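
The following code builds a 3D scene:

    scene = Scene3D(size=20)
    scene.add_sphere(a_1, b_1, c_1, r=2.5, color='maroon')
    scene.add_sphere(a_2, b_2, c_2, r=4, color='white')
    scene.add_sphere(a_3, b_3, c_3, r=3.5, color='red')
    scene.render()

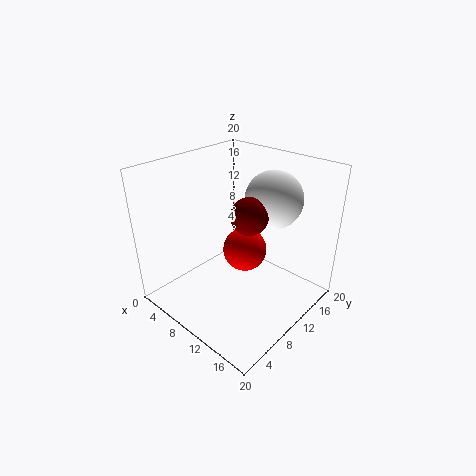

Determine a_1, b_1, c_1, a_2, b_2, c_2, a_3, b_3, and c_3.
a_1 = 12
b_1 = 10
c_1 = 14
a_2 = 12.5
b_2 = 14.5
c_2 = 15
a_3 = 7
b_3 = 15
c_3 = 4.5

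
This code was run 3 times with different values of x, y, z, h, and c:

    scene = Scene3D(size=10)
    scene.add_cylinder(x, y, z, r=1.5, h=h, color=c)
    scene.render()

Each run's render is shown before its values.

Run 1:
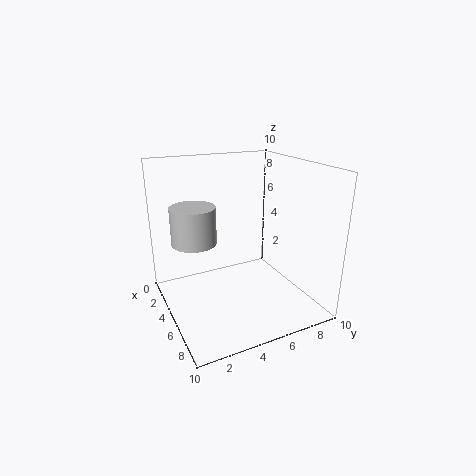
x = 4.5, y = 2, z = 5, h = 2.5, c = 'lightgray'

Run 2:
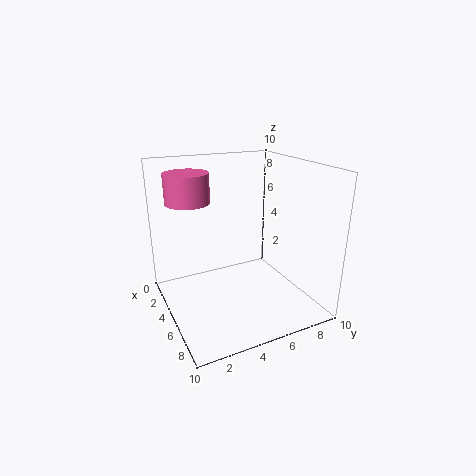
x = 3.5, y = 2, z = 7.5, h = 2, c = 'hotpink'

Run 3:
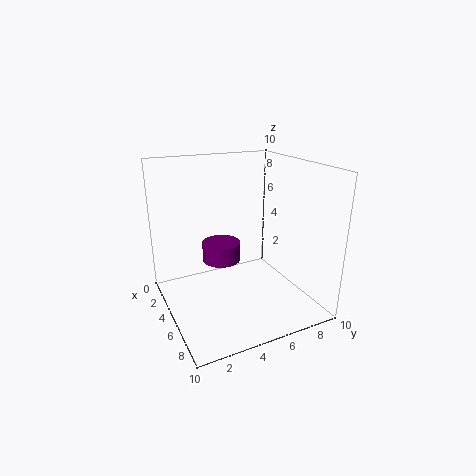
x = 2, y = 5, z = 2, h = 1.5, c = 'purple'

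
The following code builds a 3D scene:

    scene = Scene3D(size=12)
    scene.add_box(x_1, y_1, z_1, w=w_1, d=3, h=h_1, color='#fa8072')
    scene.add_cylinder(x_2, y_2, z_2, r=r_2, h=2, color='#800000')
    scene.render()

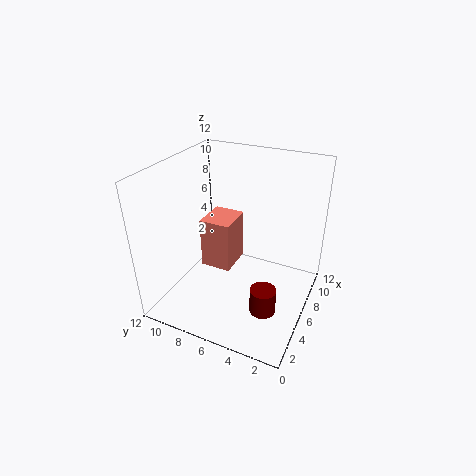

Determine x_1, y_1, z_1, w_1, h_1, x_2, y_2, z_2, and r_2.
x_1 = 8, y_1 = 8, z_1 = 0.5, w_1 = 3.5, h_1 = 5, x_2 = 3, y_2 = 2.5, z_2 = 2, r_2 = 1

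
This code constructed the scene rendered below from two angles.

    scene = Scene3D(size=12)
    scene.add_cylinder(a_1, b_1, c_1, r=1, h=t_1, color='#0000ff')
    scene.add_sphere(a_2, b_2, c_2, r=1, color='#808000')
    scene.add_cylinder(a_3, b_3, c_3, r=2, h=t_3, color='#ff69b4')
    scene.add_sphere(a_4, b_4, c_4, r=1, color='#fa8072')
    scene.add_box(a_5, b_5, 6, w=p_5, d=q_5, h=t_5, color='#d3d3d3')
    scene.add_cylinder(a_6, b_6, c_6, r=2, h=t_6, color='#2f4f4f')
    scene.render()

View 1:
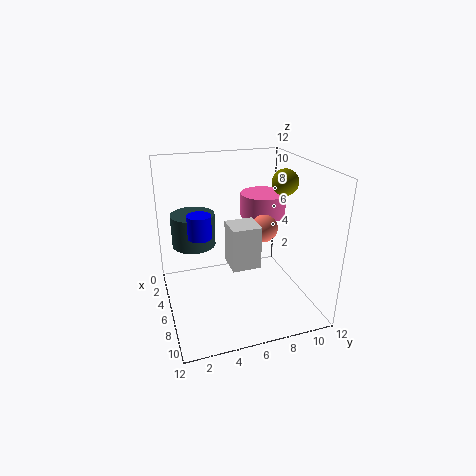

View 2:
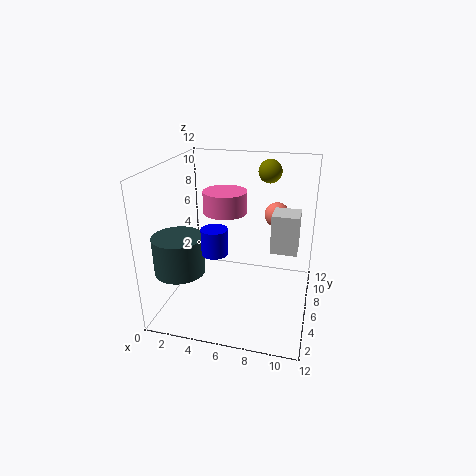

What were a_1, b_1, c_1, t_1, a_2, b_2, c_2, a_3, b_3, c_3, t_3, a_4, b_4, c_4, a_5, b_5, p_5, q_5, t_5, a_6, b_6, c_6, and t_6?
a_1 = 5, b_1 = 3, c_1 = 6, t_1 = 2, a_2 = 8, b_2 = 9, c_2 = 11, a_3 = 4, b_3 = 9, c_3 = 7, t_3 = 2, a_4 = 9, b_4 = 7, c_4 = 8, a_5 = 9, b_5 = 4, p_5 = 2, q_5 = 2, t_5 = 3, a_6 = 2, b_6 = 3, c_6 = 4, t_6 = 3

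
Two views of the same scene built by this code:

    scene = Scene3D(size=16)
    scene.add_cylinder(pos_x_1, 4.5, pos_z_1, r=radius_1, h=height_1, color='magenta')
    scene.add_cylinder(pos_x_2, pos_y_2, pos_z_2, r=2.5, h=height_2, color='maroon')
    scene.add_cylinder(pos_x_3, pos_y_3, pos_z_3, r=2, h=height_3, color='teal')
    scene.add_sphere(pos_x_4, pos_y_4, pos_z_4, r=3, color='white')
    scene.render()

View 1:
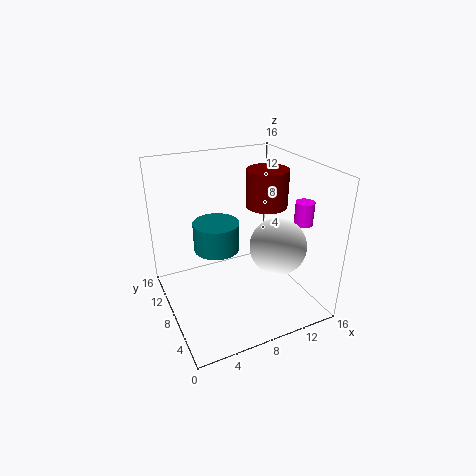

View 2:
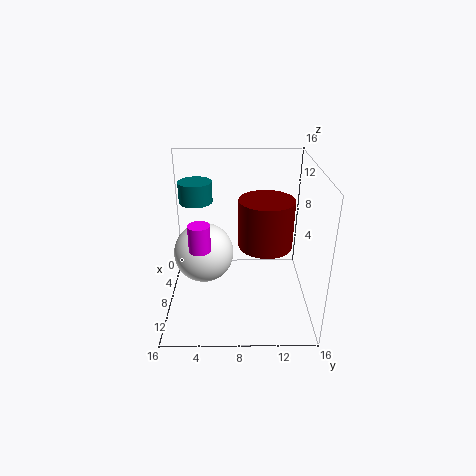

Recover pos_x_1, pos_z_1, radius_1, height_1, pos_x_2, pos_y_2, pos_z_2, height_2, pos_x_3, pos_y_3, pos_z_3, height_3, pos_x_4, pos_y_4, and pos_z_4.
pos_x_1 = 14, pos_z_1 = 10, radius_1 = 1, height_1 = 2.5, pos_x_2 = 13, pos_y_2 = 10.5, pos_z_2 = 10, height_2 = 4.5, pos_x_3 = 3.5, pos_y_3 = 3, pos_z_3 = 10.5, height_3 = 2.5, pos_x_4 = 11, pos_y_4 = 4.5, pos_z_4 = 8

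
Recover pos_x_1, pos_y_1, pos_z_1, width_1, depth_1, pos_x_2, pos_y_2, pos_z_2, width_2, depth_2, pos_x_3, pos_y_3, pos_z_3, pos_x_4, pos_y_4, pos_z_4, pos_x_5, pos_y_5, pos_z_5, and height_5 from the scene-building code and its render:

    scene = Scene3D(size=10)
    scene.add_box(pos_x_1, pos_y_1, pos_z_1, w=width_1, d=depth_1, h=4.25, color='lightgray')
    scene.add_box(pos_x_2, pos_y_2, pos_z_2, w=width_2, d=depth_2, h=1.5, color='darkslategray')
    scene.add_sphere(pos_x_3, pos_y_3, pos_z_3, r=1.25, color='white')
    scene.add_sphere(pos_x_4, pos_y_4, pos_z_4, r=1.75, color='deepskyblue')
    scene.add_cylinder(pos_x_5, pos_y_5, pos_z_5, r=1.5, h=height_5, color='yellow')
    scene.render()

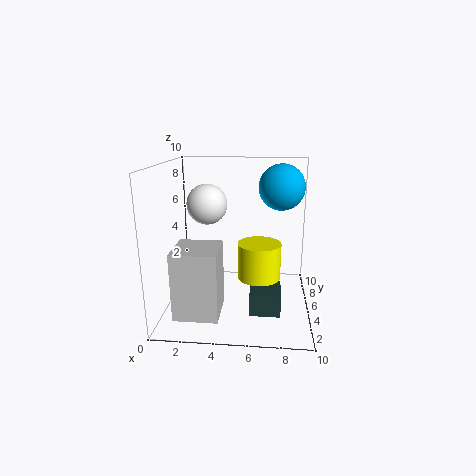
pos_x_1 = 1.5, pos_y_1 = 0.25, pos_z_1 = 1.25, width_1 = 2.75, depth_1 = 2.75, pos_x_2 = 6, pos_y_2 = 2, pos_z_2 = 0.75, width_2 = 2, depth_2 = 2.25, pos_x_3 = 3.25, pos_y_3 = 3.25, pos_z_3 = 7.75, pos_x_4 = 8, pos_y_4 = 8.25, pos_z_4 = 8, pos_x_5 = 6.5, pos_y_5 = 4.75, pos_z_5 = 2.25, height_5 = 2.5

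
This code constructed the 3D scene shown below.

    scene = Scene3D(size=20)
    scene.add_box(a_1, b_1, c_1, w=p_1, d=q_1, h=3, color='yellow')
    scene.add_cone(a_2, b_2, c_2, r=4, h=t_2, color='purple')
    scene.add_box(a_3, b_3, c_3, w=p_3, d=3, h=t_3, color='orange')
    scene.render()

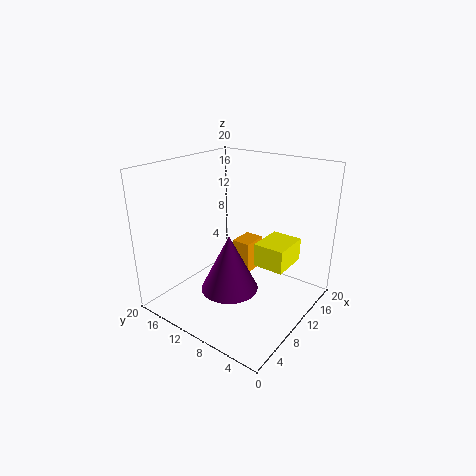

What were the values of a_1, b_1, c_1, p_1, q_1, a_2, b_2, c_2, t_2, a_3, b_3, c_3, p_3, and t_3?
a_1 = 8, b_1 = 2, c_1 = 8, p_1 = 5, q_1 = 4, a_2 = 8, b_2 = 10, c_2 = 3, t_2 = 8, a_3 = 14, b_3 = 11, c_3 = 2, p_3 = 4, t_3 = 5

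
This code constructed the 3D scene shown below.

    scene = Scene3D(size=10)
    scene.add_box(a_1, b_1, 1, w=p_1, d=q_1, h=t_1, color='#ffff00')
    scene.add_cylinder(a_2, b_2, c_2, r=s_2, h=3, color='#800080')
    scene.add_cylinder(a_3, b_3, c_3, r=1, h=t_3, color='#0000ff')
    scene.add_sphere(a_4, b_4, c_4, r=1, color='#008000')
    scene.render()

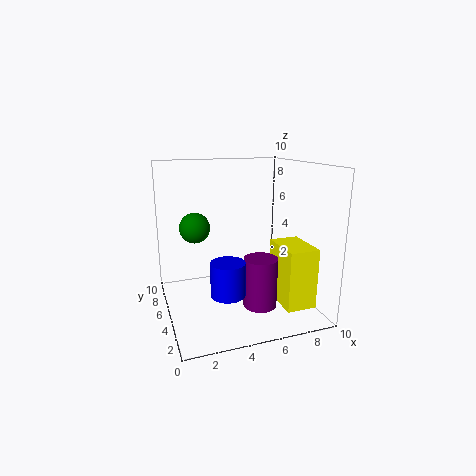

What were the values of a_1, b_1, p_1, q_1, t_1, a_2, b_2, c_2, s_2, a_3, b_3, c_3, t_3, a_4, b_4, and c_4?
a_1 = 7, b_1 = 1, p_1 = 2, q_1 = 3, t_1 = 4, a_2 = 5, b_2 = 1, c_2 = 2, s_2 = 1, a_3 = 3, b_3 = 1, c_3 = 3, t_3 = 2, a_4 = 2, b_4 = 5, c_4 = 6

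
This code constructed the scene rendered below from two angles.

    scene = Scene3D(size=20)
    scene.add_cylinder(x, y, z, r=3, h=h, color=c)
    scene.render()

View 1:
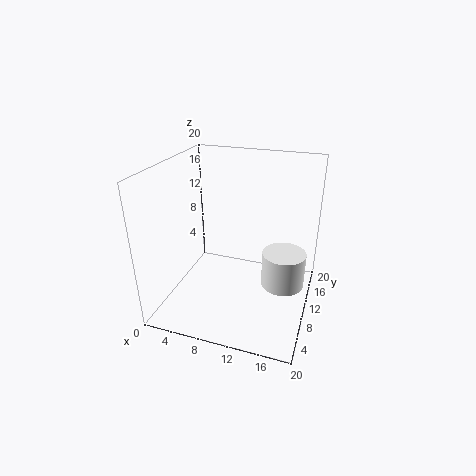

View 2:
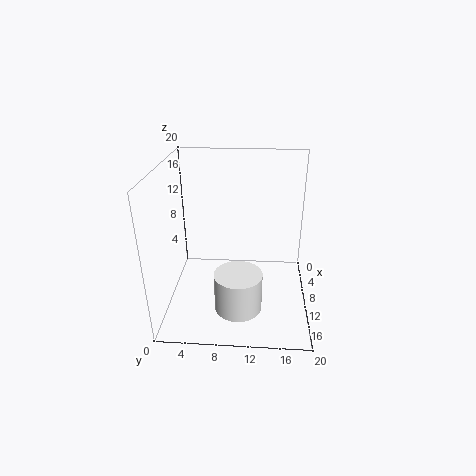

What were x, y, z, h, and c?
x = 16.5; y = 10.5; z = 3.5; h = 5; c = 'white'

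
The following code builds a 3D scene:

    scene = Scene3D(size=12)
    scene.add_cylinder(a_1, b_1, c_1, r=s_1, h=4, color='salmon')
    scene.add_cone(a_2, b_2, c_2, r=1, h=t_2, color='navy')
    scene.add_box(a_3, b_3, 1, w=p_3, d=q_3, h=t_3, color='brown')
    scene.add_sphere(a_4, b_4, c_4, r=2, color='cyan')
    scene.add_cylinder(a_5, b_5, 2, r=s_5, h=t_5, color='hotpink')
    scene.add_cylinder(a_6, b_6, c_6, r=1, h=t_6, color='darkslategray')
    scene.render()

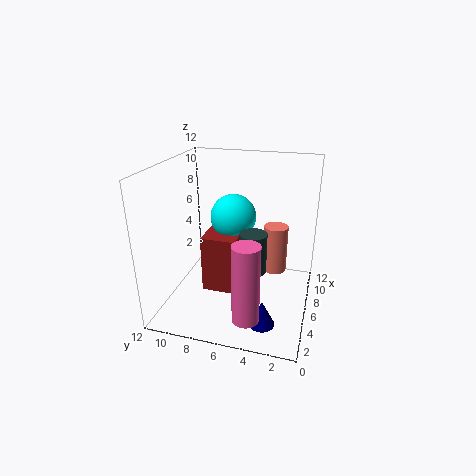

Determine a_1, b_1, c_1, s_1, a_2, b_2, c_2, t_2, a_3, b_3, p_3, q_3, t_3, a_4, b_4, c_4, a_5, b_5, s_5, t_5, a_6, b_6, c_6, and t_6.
a_1 = 7; b_1 = 3; c_1 = 3; s_1 = 1; a_2 = 2; b_2 = 3; c_2 = 1; t_2 = 2; a_3 = 5; b_3 = 6; p_3 = 3; q_3 = 3; t_3 = 5; a_4 = 8; b_4 = 7; c_4 = 7; a_5 = 1; b_5 = 4; s_5 = 1; t_5 = 6; a_6 = 3; b_6 = 4; c_6 = 5; t_6 = 3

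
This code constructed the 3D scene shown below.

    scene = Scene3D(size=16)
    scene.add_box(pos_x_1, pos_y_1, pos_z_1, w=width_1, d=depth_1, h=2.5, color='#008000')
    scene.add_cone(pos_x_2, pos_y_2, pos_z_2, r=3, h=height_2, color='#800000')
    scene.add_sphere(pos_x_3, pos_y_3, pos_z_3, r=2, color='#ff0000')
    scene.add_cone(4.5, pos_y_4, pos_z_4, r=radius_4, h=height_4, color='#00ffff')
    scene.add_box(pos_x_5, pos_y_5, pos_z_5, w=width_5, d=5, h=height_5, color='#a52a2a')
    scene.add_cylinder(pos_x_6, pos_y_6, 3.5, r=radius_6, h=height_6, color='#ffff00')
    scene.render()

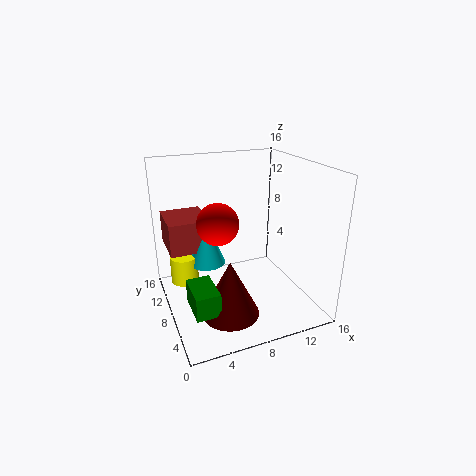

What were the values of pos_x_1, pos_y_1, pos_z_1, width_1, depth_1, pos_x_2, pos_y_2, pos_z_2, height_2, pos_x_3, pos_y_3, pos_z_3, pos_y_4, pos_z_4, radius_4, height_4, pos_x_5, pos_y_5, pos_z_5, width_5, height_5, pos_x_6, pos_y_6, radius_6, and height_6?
pos_x_1 = 1.5, pos_y_1 = 2.5, pos_z_1 = 2.5, width_1 = 2.5, depth_1 = 4, pos_x_2 = 5.5, pos_y_2 = 4, pos_z_2 = 1.5, height_2 = 6, pos_x_3 = 4.5, pos_y_3 = 4.5, pos_z_3 = 11.5, pos_y_4 = 8.5, pos_z_4 = 5.5, radius_4 = 2, height_4 = 5, pos_x_5 = 0.5, pos_y_5 = 8, pos_z_5 = 7, width_5 = 4.5, height_5 = 3.5, pos_x_6 = 2, pos_y_6 = 9, radius_6 = 1.5, height_6 = 3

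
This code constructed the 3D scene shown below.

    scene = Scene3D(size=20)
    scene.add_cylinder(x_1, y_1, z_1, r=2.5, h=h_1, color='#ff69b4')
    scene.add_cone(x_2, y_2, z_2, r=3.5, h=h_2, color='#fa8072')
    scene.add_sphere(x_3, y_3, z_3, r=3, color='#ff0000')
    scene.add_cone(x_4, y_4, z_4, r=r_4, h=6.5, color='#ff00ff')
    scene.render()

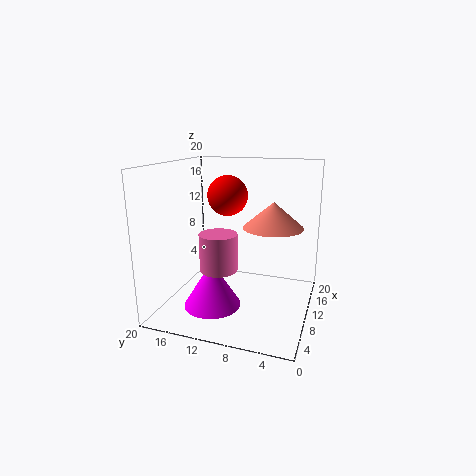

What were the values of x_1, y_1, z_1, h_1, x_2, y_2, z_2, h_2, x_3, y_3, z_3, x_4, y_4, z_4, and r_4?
x_1 = 6.5, y_1 = 11.5, z_1 = 6.5, h_1 = 5, x_2 = 5, y_2 = 4, z_2 = 13.5, h_2 = 3, x_3 = 14, y_3 = 13, z_3 = 15, x_4 = 7.5, y_4 = 13, z_4 = 0.5, r_4 = 4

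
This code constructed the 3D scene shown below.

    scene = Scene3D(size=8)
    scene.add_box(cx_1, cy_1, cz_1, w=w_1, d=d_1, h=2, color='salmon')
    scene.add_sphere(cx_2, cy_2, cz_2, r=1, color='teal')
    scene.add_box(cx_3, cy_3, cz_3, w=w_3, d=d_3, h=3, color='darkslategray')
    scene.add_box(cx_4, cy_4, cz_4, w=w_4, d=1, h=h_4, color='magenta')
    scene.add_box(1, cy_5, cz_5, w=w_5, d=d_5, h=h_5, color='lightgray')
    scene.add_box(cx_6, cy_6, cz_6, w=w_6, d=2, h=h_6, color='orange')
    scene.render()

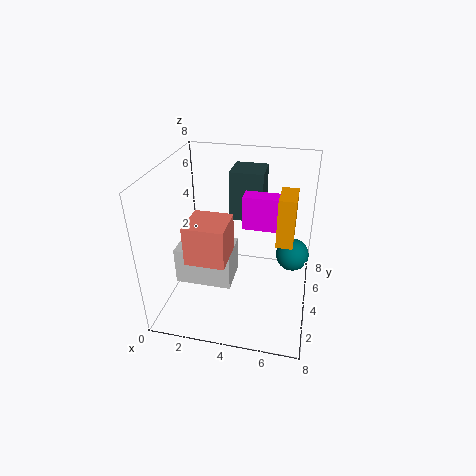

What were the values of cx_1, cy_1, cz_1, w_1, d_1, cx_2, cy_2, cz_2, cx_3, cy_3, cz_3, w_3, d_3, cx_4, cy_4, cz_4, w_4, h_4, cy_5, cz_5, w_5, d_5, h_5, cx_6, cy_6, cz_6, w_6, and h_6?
cx_1 = 2
cy_1 = 1
cz_1 = 4
w_1 = 2
d_1 = 2
cx_2 = 7
cy_2 = 6
cz_2 = 2
cx_3 = 3
cy_3 = 6
cz_3 = 4
w_3 = 2
d_3 = 2
cx_4 = 4
cy_4 = 5
cz_4 = 4
w_4 = 2
h_4 = 2
cy_5 = 2
cz_5 = 2
w_5 = 3
d_5 = 2
h_5 = 2
cx_6 = 6
cy_6 = 5
cz_6 = 3
w_6 = 1
h_6 = 3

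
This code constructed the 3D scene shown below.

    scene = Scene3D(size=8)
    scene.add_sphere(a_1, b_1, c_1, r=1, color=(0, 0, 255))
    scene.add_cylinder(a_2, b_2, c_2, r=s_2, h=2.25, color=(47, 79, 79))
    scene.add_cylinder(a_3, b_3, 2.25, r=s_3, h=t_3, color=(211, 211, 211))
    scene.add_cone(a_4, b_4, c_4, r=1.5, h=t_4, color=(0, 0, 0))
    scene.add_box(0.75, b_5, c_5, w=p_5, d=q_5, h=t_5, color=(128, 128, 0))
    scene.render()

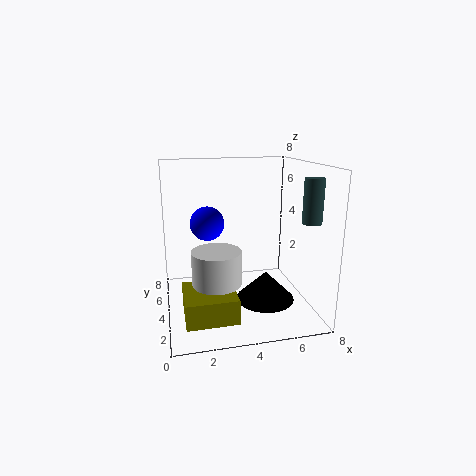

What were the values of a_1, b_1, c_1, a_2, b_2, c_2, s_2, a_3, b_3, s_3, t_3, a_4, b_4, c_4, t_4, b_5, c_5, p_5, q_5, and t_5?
a_1 = 2.5; b_1 = 5.5; c_1 = 4.5; a_2 = 7.25; b_2 = 1.75; c_2 = 5.25; s_2 = 0.5; a_3 = 2.5; b_3 = 2.25; s_3 = 1.25; t_3 = 1.75; a_4 = 5; b_4 = 2; c_4 = 1.25; t_4 = 1.5; b_5 = 0.25; c_5 = 1; p_5 = 2.5; q_5 = 2.5; t_5 = 1.25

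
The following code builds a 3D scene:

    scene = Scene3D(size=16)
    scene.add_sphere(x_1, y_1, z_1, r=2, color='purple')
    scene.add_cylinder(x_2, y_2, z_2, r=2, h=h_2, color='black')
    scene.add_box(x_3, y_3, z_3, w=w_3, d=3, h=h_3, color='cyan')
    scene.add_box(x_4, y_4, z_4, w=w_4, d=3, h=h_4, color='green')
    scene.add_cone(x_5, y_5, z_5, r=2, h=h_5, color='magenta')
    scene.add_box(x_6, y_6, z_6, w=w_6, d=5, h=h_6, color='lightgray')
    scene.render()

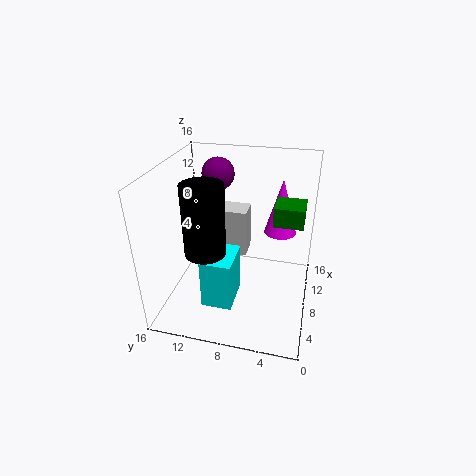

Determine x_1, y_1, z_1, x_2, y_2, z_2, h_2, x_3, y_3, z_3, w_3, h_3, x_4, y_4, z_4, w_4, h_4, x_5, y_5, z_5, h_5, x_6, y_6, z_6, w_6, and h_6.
x_1 = 14, y_1 = 12, z_1 = 13, x_2 = 3, y_2 = 10, z_2 = 9, h_2 = 7, x_3 = 1, y_3 = 7, z_3 = 4, w_3 = 4, h_3 = 5, x_4 = 6, y_4 = 1, z_4 = 11, w_4 = 3, h_4 = 2, x_5 = 14, y_5 = 4, z_5 = 6, h_5 = 7, x_6 = 12, y_6 = 8, z_6 = 3, w_6 = 3, h_6 = 6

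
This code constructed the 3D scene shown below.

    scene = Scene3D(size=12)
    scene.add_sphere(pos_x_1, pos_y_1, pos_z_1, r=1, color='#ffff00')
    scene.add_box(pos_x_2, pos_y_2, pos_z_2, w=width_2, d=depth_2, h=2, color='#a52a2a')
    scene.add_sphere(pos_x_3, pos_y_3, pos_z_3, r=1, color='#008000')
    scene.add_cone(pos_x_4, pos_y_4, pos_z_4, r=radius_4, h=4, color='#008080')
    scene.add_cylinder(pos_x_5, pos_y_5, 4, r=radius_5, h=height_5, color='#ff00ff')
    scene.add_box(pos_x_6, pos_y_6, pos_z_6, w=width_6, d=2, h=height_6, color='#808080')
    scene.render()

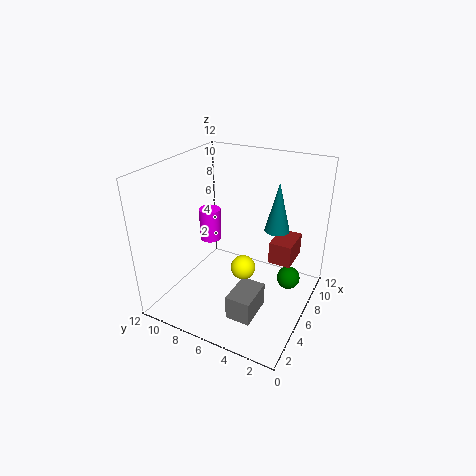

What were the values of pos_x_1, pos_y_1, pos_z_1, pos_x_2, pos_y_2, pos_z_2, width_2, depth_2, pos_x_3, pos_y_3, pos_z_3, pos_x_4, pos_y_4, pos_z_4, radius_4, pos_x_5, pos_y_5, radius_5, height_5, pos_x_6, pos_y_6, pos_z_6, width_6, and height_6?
pos_x_1 = 5; pos_y_1 = 5; pos_z_1 = 4; pos_x_2 = 8; pos_y_2 = 2; pos_z_2 = 3; width_2 = 3; depth_2 = 2; pos_x_3 = 8; pos_y_3 = 2; pos_z_3 = 2; pos_x_4 = 7; pos_y_4 = 3; pos_z_4 = 7; radius_4 = 1; pos_x_5 = 8; pos_y_5 = 10; radius_5 = 1; height_5 = 3; pos_x_6 = 2; pos_y_6 = 3; pos_z_6 = 1; width_6 = 3; height_6 = 2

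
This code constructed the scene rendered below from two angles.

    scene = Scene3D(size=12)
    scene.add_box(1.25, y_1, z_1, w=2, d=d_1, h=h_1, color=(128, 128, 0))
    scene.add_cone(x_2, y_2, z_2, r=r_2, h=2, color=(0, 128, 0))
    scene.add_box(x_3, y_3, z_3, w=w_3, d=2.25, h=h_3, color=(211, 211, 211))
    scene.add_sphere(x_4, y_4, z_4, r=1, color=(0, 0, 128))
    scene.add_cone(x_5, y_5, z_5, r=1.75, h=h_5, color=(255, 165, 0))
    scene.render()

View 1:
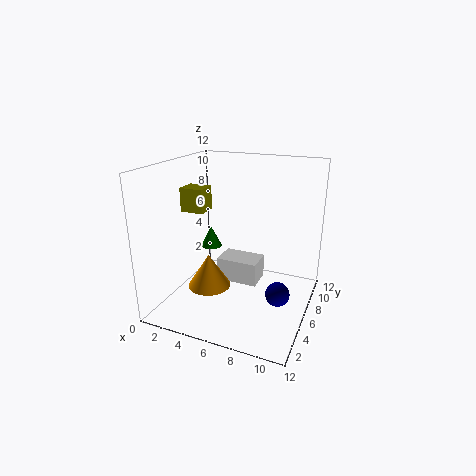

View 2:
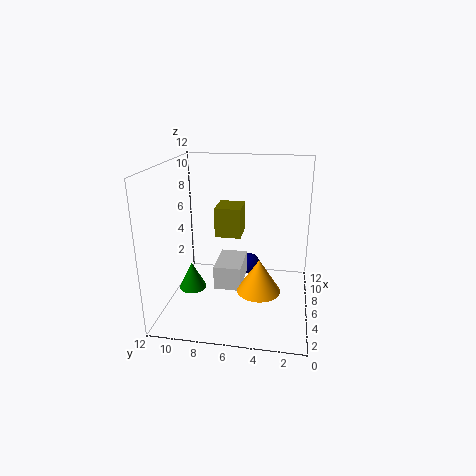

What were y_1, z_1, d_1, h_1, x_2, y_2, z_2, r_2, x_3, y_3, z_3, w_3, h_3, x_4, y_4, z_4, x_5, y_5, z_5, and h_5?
y_1 = 5
z_1 = 8
d_1 = 1.75
h_1 = 2
x_2 = 2
y_2 = 8.75
z_2 = 3.5
r_2 = 1
x_3 = 4.25
y_3 = 5.5
z_3 = 2
w_3 = 3.5
h_3 = 2
x_4 = 9.75
y_4 = 5.5
z_4 = 1.75
x_5 = 4.25
y_5 = 4
z_5 = 2.25
h_5 = 2.75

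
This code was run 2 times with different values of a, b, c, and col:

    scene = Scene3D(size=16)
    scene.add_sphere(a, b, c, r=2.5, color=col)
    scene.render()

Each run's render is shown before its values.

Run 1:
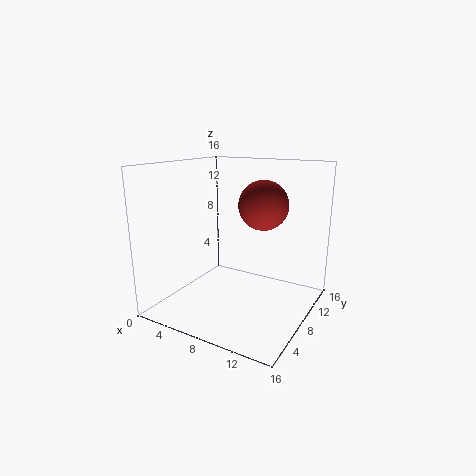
a = 11.5; b = 7; c = 12.25; col = 'brown'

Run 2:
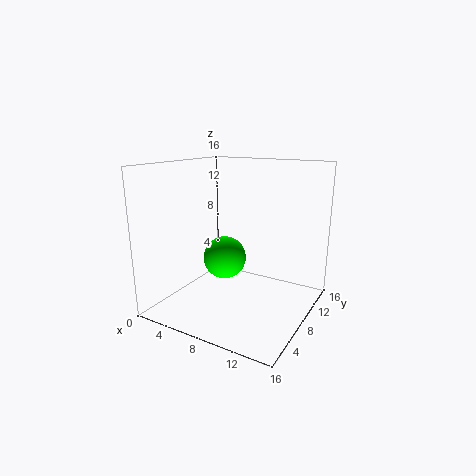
a = 5.75; b = 8.75; c = 5; col = 'lime'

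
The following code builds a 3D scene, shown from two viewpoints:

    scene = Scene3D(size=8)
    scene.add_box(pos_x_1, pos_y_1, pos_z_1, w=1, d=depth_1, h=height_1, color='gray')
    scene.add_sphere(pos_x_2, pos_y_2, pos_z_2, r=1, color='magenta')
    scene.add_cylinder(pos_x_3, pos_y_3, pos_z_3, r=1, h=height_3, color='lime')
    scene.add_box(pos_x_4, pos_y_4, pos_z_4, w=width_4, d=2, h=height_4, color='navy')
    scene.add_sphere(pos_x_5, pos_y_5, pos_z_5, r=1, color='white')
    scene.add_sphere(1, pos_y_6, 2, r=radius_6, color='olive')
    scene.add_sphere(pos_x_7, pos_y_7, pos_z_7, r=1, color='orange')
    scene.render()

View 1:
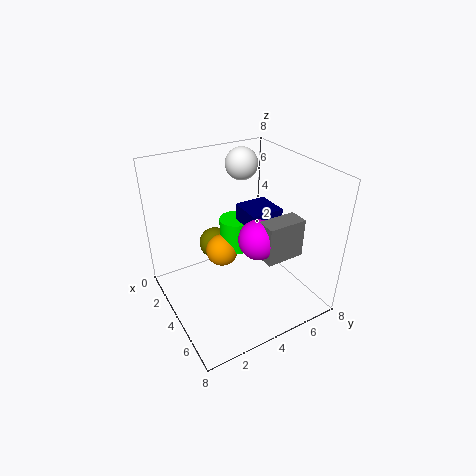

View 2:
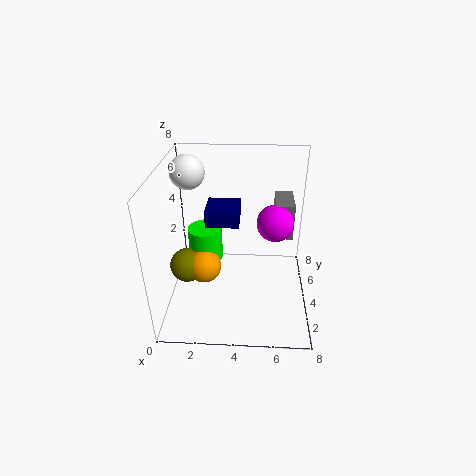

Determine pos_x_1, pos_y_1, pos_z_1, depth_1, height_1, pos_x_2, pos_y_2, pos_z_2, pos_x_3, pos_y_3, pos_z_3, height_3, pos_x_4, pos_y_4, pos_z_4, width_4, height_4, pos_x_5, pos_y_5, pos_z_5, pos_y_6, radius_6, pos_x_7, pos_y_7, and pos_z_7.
pos_x_1 = 6; pos_y_1 = 4; pos_z_1 = 4; depth_1 = 2; height_1 = 2; pos_x_2 = 6; pos_y_2 = 4; pos_z_2 = 5; pos_x_3 = 2; pos_y_3 = 5; pos_z_3 = 2; height_3 = 2; pos_x_4 = 2; pos_y_4 = 5; pos_z_4 = 4; width_4 = 2; height_4 = 1; pos_x_5 = 1; pos_y_5 = 6; pos_z_5 = 7; pos_y_6 = 4; radius_6 = 1; pos_x_7 = 2; pos_y_7 = 4; pos_z_7 = 2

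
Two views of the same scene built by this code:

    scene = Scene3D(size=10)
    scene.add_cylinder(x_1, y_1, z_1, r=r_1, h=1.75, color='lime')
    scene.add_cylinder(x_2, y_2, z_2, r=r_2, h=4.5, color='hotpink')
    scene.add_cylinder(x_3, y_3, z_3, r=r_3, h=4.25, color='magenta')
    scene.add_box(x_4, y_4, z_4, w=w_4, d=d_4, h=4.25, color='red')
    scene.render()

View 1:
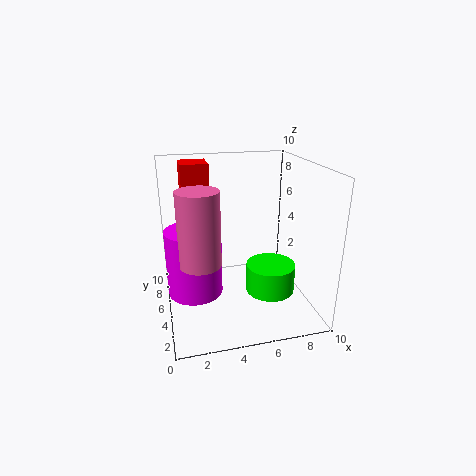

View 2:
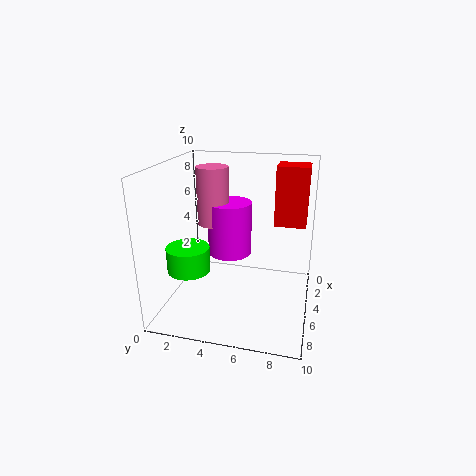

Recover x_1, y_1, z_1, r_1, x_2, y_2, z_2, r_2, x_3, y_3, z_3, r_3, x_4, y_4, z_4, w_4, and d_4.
x_1 = 6.25; y_1 = 1.75; z_1 = 2.75; r_1 = 1.5; x_2 = 2; y_2 = 2.25; z_2 = 4.75; r_2 = 1.25; x_3 = 1.75; y_3 = 3.5; z_3 = 2.25; r_3 = 1.75; x_4 = 1.5; y_4 = 7.25; z_4 = 5.5; w_4 = 2; d_4 = 2.25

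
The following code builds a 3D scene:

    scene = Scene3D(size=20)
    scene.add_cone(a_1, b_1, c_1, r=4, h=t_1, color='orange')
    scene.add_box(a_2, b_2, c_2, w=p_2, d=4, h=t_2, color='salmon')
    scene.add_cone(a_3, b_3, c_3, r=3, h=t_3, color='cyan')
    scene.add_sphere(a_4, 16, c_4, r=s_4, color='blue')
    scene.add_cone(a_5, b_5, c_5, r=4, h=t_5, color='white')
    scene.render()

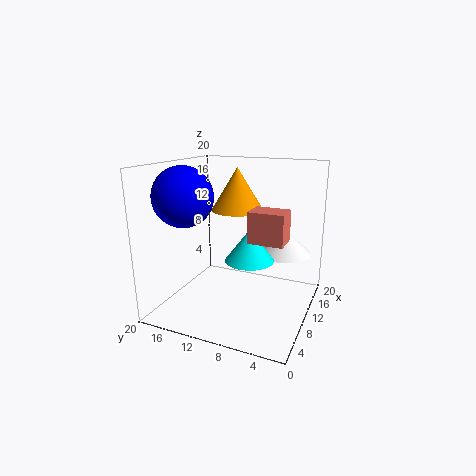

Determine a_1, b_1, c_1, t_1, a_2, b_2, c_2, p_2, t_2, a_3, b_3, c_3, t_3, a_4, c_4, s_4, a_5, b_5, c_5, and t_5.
a_1 = 15.5, b_1 = 12.5, c_1 = 12.5, t_1 = 6.5, a_2 = 2, b_2 = 1.5, c_2 = 12.5, p_2 = 3, t_2 = 3.5, a_3 = 5.5, b_3 = 6.5, c_3 = 9, t_3 = 4, a_4 = 6, c_4 = 16, s_4 = 4, a_5 = 13.5, b_5 = 4.5, c_5 = 7.5, t_5 = 3.5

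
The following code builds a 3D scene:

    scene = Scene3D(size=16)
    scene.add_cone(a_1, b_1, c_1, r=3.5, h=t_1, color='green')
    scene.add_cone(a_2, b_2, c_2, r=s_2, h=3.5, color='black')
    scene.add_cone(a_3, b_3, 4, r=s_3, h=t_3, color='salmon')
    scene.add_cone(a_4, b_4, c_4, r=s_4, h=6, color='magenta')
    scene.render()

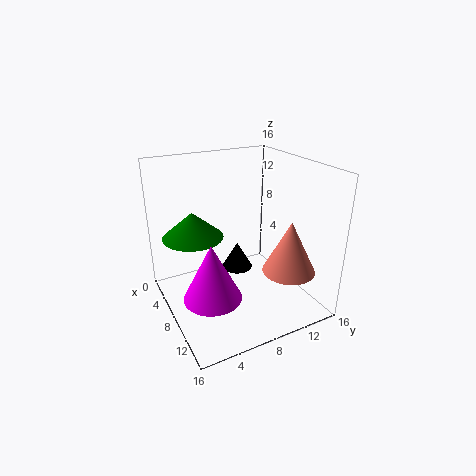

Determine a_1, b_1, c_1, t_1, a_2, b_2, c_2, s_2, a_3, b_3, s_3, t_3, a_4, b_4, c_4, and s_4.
a_1 = 4.5, b_1 = 4, c_1 = 7.5, t_1 = 3, a_2 = 3, b_2 = 10.5, c_2 = 1, s_2 = 2, a_3 = 11, b_3 = 13, s_3 = 3, t_3 = 6, a_4 = 11, b_4 = 3.5, c_4 = 3.5, s_4 = 3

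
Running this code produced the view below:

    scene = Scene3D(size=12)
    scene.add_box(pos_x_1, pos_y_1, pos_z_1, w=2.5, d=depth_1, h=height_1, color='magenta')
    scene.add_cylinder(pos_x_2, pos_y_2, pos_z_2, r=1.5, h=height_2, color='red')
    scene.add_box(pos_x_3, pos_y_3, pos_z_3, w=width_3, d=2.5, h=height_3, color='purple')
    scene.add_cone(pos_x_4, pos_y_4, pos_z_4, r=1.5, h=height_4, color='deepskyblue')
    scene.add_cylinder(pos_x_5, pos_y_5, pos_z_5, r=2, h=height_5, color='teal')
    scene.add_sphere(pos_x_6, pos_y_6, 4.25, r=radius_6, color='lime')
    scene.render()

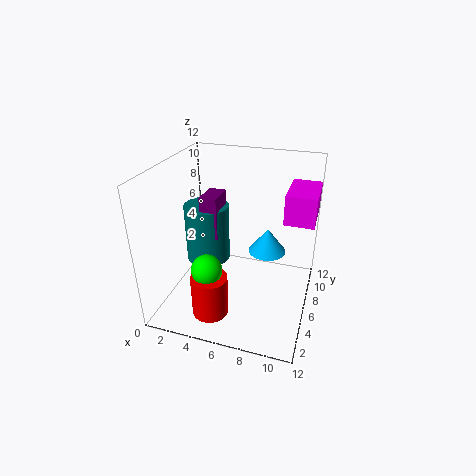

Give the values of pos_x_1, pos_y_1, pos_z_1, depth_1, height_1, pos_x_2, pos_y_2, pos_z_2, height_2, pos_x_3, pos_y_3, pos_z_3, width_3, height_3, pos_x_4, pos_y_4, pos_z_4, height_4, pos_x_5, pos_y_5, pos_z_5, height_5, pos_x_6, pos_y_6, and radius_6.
pos_x_1 = 9.5, pos_y_1 = 7, pos_z_1 = 7.25, depth_1 = 4.25, height_1 = 2.5, pos_x_2 = 4.5, pos_y_2 = 3, pos_z_2 = 0.25, height_2 = 3.5, pos_x_3 = 2.5, pos_y_3 = 6.25, pos_z_3 = 5.25, width_3 = 1.5, height_3 = 3.75, pos_x_4 = 8.5, pos_y_4 = 6, pos_z_4 = 5.25, height_4 = 2, pos_x_5 = 2.5, pos_y_5 = 7.75, pos_z_5 = 2.5, height_5 = 5.25, pos_x_6 = 4.25, pos_y_6 = 3.25, radius_6 = 1.25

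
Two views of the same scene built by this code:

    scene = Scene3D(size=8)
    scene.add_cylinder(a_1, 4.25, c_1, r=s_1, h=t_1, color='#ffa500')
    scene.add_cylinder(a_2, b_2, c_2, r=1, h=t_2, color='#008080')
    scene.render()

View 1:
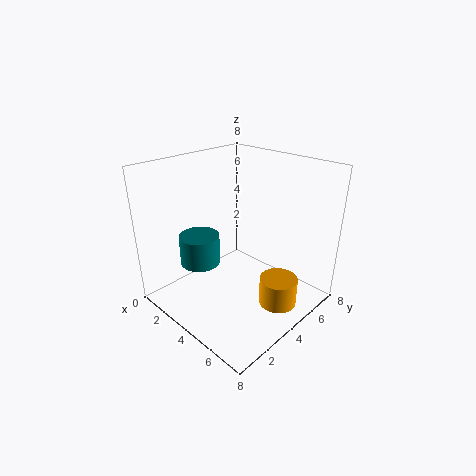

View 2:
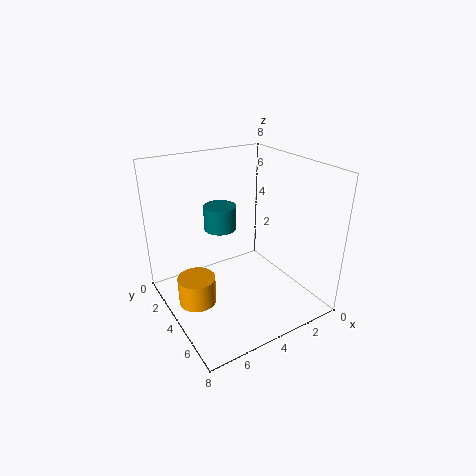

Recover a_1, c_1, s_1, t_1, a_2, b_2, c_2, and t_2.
a_1 = 6.75
c_1 = 1
s_1 = 1
t_1 = 1.5
a_2 = 3.75
b_2 = 1.5
c_2 = 3.5
t_2 = 1.5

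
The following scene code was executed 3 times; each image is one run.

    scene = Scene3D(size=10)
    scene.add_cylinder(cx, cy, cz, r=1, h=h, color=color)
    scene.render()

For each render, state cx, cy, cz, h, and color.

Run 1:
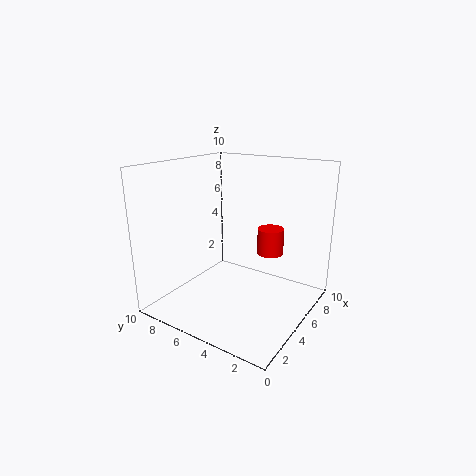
cx = 8; cy = 4; cz = 3; h = 2; color = 'red'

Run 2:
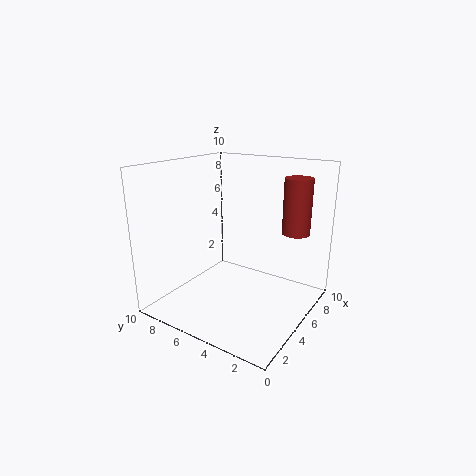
cx = 8; cy = 2; cz = 5; h = 4; color = 'brown'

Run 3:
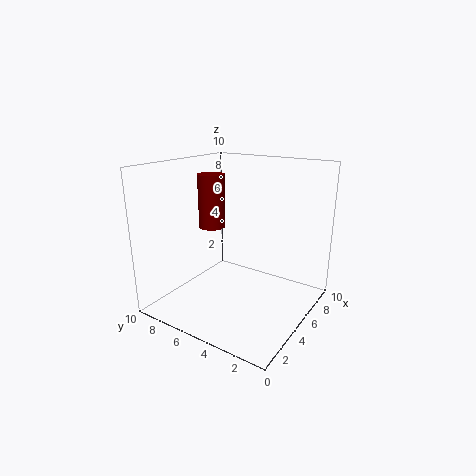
cx = 6; cy = 8; cz = 5; h = 4; color = 'maroon'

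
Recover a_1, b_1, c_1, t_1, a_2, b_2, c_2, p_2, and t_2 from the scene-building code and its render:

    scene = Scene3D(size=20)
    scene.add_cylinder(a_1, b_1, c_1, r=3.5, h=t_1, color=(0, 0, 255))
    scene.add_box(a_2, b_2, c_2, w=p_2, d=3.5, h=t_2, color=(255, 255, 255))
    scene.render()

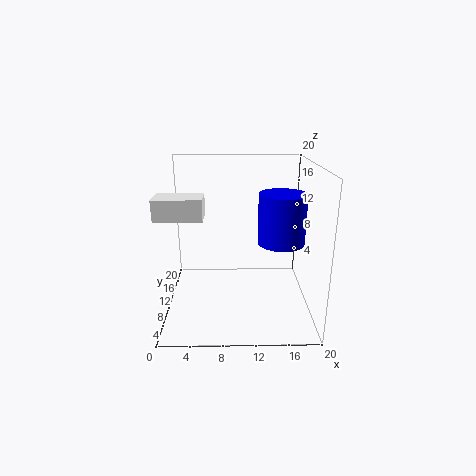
a_1 = 16.5; b_1 = 13; c_1 = 8; t_1 = 7.5; a_2 = 0.5; b_2 = 2; c_2 = 15; p_2 = 5.5; t_2 = 2.5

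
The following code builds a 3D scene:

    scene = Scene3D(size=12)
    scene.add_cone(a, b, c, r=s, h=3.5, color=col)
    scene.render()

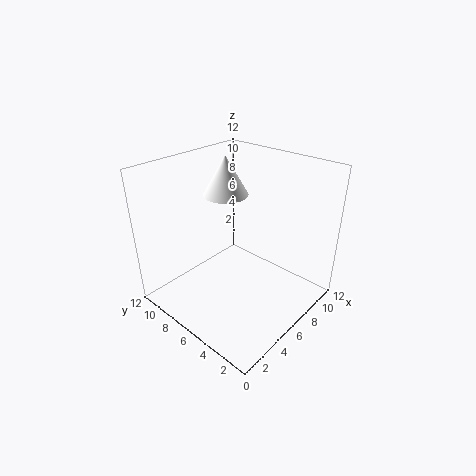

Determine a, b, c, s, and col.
a = 7.75; b = 9; c = 8.5; s = 2; col = 'white'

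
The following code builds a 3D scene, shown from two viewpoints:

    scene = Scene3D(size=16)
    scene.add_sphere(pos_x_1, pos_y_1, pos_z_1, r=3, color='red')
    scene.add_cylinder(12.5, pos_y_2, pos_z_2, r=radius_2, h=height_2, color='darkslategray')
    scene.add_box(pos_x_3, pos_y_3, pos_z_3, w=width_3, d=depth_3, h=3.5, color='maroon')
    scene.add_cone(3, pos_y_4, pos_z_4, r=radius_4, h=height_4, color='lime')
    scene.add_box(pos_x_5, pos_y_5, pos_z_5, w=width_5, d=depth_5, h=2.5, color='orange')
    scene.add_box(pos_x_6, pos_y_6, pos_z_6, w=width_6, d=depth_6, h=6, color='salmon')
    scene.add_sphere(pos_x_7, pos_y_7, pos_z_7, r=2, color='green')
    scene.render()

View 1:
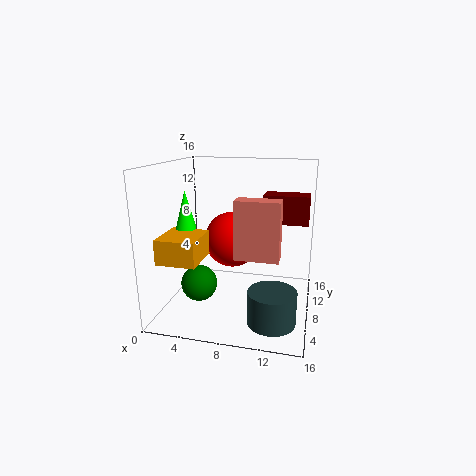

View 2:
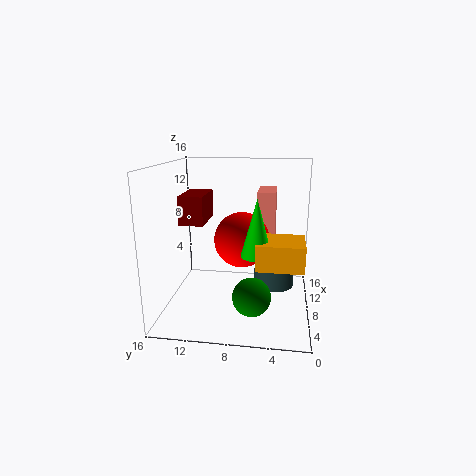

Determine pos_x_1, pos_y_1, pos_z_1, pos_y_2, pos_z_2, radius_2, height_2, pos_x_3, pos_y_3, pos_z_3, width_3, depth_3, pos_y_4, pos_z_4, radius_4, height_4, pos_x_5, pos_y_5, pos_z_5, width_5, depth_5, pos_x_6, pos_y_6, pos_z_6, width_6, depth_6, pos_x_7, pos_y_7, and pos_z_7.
pos_x_1 = 7.5
pos_y_1 = 7.5
pos_z_1 = 8
pos_y_2 = 4
pos_z_2 = 0.5
radius_2 = 2.5
height_2 = 3.5
pos_x_3 = 10
pos_y_3 = 12.5
pos_z_3 = 8.5
width_3 = 5.5
depth_3 = 3
pos_y_4 = 5.5
pos_z_4 = 8
radius_4 = 1.5
height_4 = 5.5
pos_x_5 = 1.5
pos_y_5 = 1
pos_z_5 = 7
width_5 = 4
depth_5 = 4.5
pos_x_6 = 8.5
pos_y_6 = 4
pos_z_6 = 7
width_6 = 4.5
depth_6 = 2
pos_x_7 = 4
pos_y_7 = 6
pos_z_7 = 3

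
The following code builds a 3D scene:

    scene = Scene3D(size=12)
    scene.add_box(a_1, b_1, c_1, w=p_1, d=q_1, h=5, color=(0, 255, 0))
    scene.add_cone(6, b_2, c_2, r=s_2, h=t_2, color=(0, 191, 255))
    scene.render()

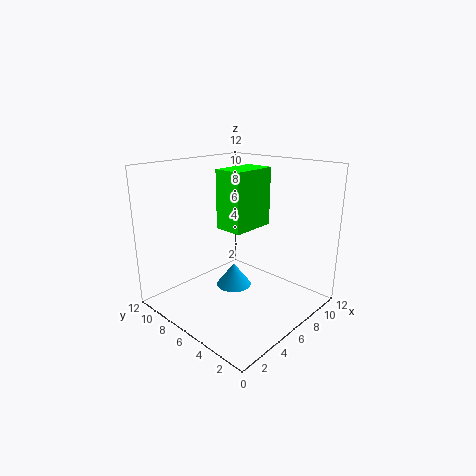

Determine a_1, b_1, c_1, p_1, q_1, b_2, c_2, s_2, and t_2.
a_1 = 5.5, b_1 = 5.5, c_1 = 6.5, p_1 = 4, q_1 = 2.5, b_2 = 6.5, c_2 = 1.5, s_2 = 1.5, t_2 = 2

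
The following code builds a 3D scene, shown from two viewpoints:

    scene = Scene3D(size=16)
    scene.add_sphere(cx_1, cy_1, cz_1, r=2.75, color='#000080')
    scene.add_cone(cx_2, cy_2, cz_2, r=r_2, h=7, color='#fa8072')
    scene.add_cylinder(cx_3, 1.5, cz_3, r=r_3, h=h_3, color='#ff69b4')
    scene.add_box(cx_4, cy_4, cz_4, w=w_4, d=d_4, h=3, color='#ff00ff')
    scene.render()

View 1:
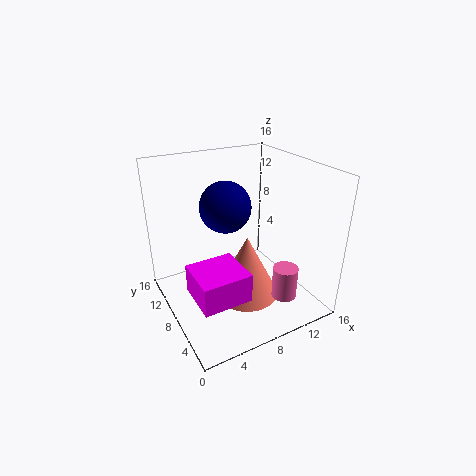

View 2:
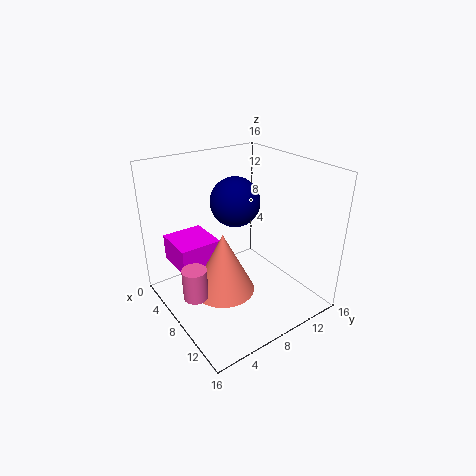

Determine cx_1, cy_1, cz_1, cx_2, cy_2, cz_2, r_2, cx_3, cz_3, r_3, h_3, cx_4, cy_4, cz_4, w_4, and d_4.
cx_1 = 6.75; cy_1 = 8.5; cz_1 = 11.75; cx_2 = 8; cy_2 = 6; cz_2 = 2; r_2 = 3.5; cx_3 = 9.75; cz_3 = 4; r_3 = 1.25; h_3 = 3.25; cx_4 = 1.25; cy_4 = 2; cz_4 = 4.25; w_4 = 5; d_4 = 4.75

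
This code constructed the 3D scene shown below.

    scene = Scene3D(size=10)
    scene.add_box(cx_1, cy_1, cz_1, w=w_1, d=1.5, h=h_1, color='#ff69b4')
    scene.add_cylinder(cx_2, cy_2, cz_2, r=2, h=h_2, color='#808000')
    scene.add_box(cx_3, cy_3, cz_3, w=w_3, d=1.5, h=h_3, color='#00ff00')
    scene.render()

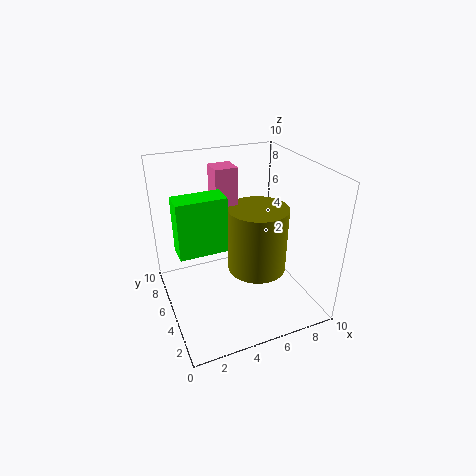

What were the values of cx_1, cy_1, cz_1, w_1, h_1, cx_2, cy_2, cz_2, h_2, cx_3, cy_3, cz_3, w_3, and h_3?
cx_1 = 3.5; cy_1 = 5; cz_1 = 7.5; w_1 = 1.5; h_1 = 2.5; cx_2 = 6; cy_2 = 4; cz_2 = 3; h_2 = 4.5; cx_3 = 0.5; cy_3 = 3; cz_3 = 5.5; w_3 = 3; h_3 = 3.5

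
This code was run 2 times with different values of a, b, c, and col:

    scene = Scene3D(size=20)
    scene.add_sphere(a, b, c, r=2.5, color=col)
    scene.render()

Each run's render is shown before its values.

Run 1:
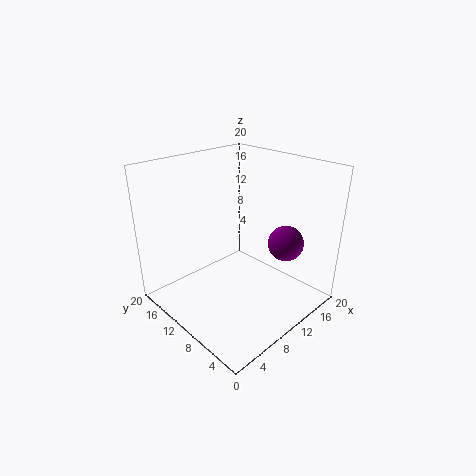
a = 15
b = 5.5
c = 9
col = 'purple'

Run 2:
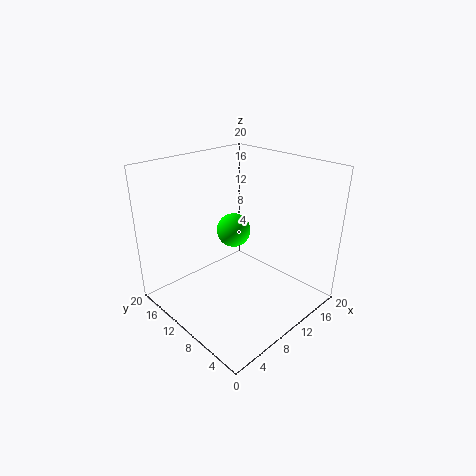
a = 12
b = 13
c = 9.5
col = 'lime'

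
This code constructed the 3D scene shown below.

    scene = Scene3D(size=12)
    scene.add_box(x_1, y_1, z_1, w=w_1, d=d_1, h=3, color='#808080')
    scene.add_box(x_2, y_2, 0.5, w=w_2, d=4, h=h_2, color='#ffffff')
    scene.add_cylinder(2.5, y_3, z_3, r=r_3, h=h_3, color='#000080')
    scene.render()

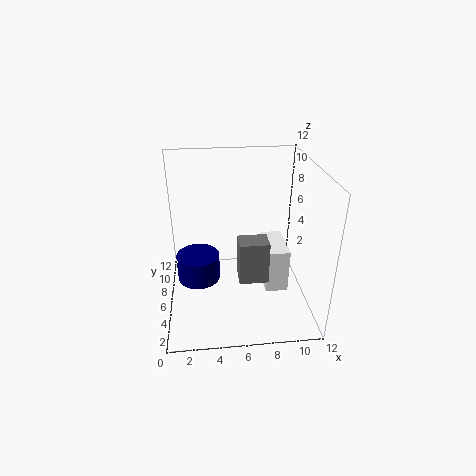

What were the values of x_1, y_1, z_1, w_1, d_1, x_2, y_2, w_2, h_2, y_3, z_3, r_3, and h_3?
x_1 = 5.5
y_1 = 0.5
z_1 = 5.5
w_1 = 2
d_1 = 1.5
x_2 = 8.5
y_2 = 5.5
w_2 = 2
h_2 = 4
y_3 = 8.5
z_3 = 0.5
r_3 = 2
h_3 = 2.5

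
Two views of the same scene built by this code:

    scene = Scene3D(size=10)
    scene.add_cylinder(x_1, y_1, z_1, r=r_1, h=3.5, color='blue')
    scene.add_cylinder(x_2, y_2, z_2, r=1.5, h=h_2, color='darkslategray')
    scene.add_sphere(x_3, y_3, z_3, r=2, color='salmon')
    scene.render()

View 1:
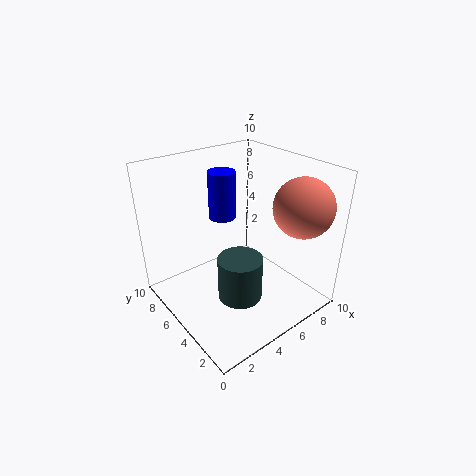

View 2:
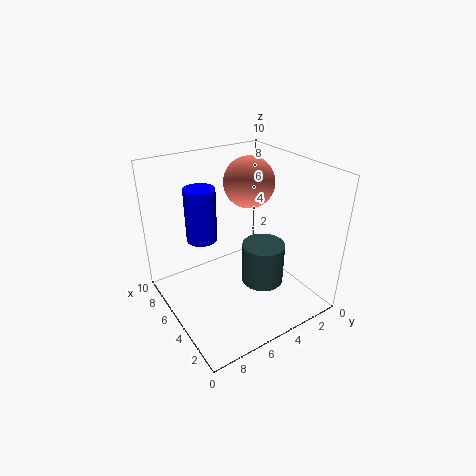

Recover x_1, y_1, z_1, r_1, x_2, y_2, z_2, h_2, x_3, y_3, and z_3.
x_1 = 5.5
y_1 = 7.5
z_1 = 5.5
r_1 = 1
x_2 = 4
y_2 = 3.5
z_2 = 1.5
h_2 = 3
x_3 = 8
y_3 = 2
z_3 = 7.5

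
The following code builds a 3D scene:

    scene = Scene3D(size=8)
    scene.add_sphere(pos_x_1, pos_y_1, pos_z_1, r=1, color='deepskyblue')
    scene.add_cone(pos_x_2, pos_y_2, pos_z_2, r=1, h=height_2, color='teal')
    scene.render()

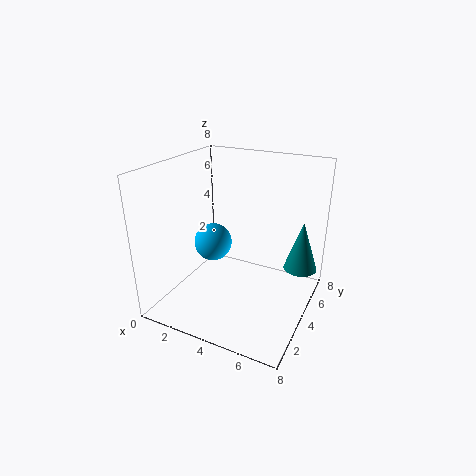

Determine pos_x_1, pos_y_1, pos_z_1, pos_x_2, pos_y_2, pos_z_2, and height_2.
pos_x_1 = 3
pos_y_1 = 3
pos_z_1 = 4
pos_x_2 = 7
pos_y_2 = 6.5
pos_z_2 = 1.5
height_2 = 3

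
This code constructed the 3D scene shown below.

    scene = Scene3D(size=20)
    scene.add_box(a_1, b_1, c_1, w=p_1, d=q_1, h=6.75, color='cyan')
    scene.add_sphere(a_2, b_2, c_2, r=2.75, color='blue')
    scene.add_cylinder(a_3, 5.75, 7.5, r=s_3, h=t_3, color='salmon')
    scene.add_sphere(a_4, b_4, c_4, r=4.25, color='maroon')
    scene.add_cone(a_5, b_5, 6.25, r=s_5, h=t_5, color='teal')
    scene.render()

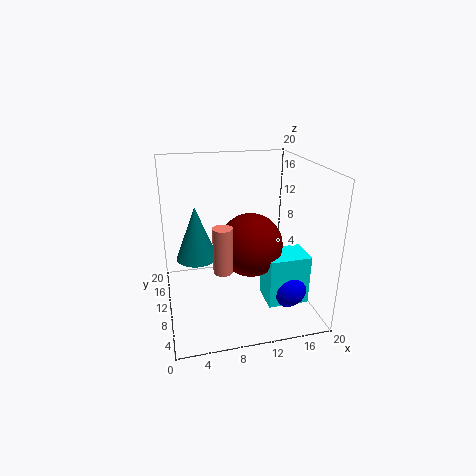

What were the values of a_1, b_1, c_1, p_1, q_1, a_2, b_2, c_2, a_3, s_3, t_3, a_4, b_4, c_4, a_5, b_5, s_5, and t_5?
a_1 = 12.75, b_1 = 3.75, c_1 = 2.25, p_1 = 5.5, q_1 = 4.25, a_2 = 15.75, b_2 = 5.5, c_2 = 4, a_3 = 7, s_3 = 1.25, t_3 = 6, a_4 = 11.25, b_4 = 8, c_4 = 9.75, a_5 = 4.5, b_5 = 12.75, s_5 = 3, t_5 = 7.75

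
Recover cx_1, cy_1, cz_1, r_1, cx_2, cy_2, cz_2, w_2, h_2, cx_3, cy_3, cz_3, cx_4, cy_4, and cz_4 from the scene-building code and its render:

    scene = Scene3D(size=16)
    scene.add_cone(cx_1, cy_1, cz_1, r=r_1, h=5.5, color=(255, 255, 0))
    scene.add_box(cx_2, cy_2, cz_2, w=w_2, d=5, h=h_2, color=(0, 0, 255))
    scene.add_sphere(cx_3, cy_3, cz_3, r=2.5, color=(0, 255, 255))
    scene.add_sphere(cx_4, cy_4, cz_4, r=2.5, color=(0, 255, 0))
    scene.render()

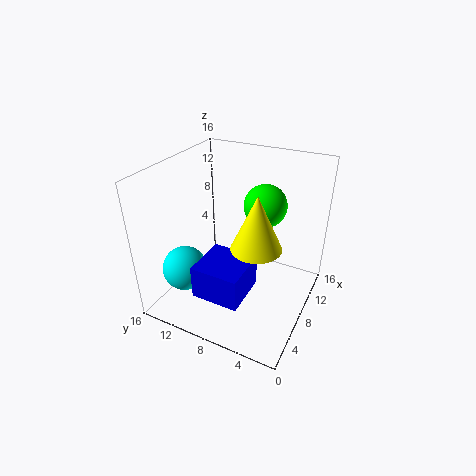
cx_1 = 5; cy_1 = 4.5; cz_1 = 9.5; r_1 = 2.5; cx_2 = 1.5; cy_2 = 5; cz_2 = 4; w_2 = 5; h_2 = 3.5; cx_3 = 4.5; cy_3 = 13; cz_3 = 4.5; cx_4 = 12; cy_4 = 6.5; cz_4 = 10.5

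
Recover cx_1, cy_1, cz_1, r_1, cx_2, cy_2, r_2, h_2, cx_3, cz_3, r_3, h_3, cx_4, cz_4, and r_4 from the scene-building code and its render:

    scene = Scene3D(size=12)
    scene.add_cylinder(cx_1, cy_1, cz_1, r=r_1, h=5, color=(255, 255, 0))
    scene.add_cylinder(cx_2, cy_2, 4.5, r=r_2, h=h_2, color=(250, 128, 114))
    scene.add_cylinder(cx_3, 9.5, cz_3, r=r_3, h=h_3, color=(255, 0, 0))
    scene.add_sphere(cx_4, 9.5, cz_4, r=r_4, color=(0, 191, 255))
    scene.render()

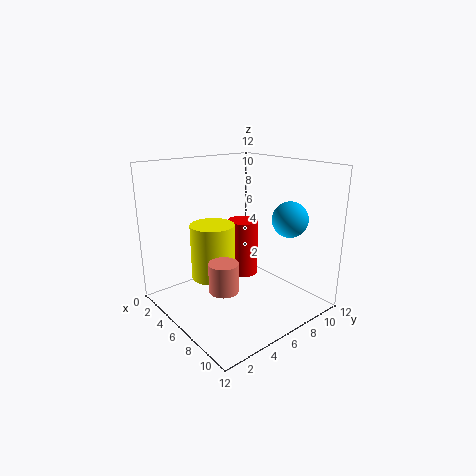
cx_1 = 3; cy_1 = 5.5; cz_1 = 1.5; r_1 = 2; cx_2 = 10; cy_2 = 1.5; r_2 = 1; h_2 = 2; cx_3 = 2.5; cz_3 = 0.5; r_3 = 1.5; h_3 = 5.5; cx_4 = 8.5; cz_4 = 7.5; r_4 = 1.5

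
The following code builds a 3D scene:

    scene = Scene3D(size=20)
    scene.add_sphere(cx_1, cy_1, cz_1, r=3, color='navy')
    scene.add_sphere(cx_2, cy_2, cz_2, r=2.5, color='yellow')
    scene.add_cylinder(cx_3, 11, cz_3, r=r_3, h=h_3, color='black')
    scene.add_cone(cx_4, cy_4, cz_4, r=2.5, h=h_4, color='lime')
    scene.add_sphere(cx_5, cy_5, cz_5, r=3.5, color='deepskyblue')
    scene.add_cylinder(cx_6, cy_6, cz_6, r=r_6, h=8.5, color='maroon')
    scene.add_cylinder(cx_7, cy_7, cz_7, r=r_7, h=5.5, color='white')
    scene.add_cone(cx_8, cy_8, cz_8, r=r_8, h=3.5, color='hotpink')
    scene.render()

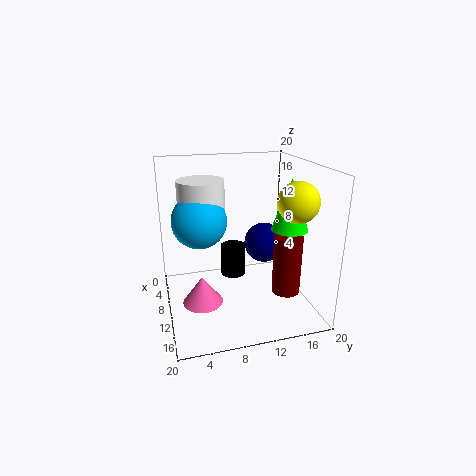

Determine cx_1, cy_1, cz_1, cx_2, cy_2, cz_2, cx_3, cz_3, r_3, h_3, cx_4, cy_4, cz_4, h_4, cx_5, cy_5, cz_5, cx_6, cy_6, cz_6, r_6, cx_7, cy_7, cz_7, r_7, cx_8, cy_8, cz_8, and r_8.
cx_1 = 7; cy_1 = 15; cz_1 = 7.5; cx_2 = 16.5; cy_2 = 15.5; cz_2 = 16.5; cx_3 = 3.5; cz_3 = 1; r_3 = 2; h_3 = 5; cx_4 = 12.5; cy_4 = 16.5; cz_4 = 11.5; h_4 = 7; cx_5 = 11.5; cy_5 = 4.5; cz_5 = 13.5; cx_6 = 12.5; cy_6 = 16.5; cz_6 = 2; r_6 = 2; cx_7 = 10.5; cy_7 = 5; cz_7 = 13; r_7 = 3; cx_8 = 15; cy_8 = 4; cz_8 = 4; r_8 = 2.5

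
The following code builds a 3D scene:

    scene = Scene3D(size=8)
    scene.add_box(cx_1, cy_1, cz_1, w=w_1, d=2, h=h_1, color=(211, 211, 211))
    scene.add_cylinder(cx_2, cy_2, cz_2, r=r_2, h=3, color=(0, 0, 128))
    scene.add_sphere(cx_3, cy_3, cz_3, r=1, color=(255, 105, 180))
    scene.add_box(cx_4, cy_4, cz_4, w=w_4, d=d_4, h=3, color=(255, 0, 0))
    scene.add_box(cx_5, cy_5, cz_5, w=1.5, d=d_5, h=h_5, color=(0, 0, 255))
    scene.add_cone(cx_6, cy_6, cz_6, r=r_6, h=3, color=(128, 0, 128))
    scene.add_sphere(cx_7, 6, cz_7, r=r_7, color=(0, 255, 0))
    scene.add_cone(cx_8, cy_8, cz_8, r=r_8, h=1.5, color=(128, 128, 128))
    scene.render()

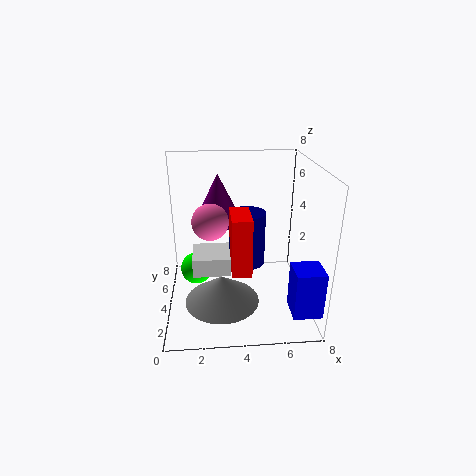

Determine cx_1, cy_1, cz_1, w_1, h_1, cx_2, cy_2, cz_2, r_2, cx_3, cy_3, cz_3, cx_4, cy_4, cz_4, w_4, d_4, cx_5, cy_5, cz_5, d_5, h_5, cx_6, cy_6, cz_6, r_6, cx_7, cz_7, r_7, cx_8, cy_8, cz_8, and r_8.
cx_1 = 1.5
cy_1 = 2.5
cz_1 = 2.5
w_1 = 2
h_1 = 1
cx_2 = 4.5
cy_2 = 4
cz_2 = 2.5
r_2 = 1
cx_3 = 2.5
cy_3 = 4
cz_3 = 5
cx_4 = 3.5
cy_4 = 1.5
cz_4 = 3
w_4 = 1
d_4 = 2
cx_5 = 6.5
cy_5 = 0.5
cz_5 = 1
d_5 = 1.5
h_5 = 2.5
cx_6 = 3
cy_6 = 6.5
cz_6 = 4
r_6 = 1.5
cx_7 = 1.5
cz_7 = 1
r_7 = 1
cx_8 = 3
cy_8 = 2.5
cz_8 = 1
r_8 = 2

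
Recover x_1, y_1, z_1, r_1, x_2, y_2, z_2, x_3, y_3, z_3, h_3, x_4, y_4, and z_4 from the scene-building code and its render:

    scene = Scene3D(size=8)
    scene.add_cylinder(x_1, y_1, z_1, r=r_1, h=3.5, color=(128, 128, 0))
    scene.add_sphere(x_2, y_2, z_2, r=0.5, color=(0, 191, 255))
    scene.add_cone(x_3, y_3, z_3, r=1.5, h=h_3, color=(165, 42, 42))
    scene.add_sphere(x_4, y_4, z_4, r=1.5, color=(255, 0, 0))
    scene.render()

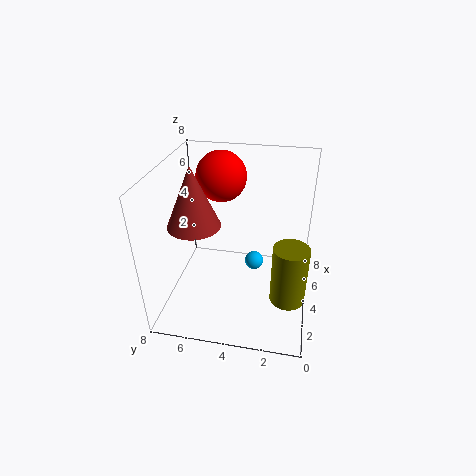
x_1 = 3.5, y_1 = 1, z_1 = 0.5, r_1 = 1, x_2 = 3.5, y_2 = 3, z_2 = 3, x_3 = 4, y_3 = 6.5, z_3 = 4.5, h_3 = 3.5, x_4 = 6.5, y_4 = 5.5, z_4 = 6.5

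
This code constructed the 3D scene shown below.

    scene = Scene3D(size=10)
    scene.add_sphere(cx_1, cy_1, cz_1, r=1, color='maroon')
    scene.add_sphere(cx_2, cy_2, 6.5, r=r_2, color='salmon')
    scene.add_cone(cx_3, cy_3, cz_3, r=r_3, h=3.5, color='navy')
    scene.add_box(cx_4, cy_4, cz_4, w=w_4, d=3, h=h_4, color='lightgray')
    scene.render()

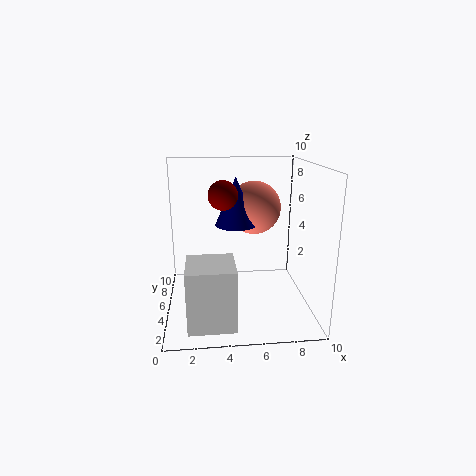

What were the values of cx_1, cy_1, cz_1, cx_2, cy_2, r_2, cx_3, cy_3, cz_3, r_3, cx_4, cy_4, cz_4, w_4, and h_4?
cx_1 = 4
cy_1 = 5
cz_1 = 8
cx_2 = 6.5
cy_2 = 7.5
r_2 = 2
cx_3 = 5
cy_3 = 6.5
cz_3 = 5.5
r_3 = 1.5
cx_4 = 1.5
cy_4 = 0.5
cz_4 = 0.5
w_4 = 3
h_4 = 4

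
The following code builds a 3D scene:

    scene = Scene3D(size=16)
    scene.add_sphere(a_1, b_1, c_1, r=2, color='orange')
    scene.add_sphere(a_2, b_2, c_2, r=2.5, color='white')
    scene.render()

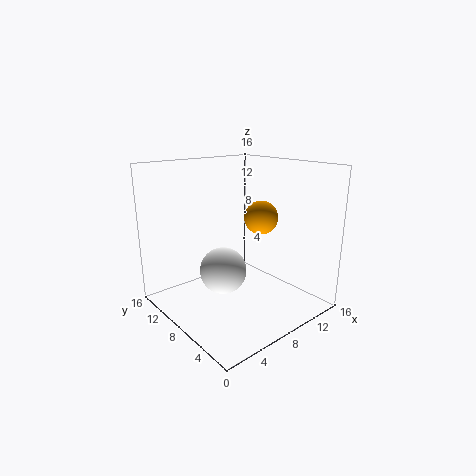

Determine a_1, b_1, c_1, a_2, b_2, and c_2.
a_1 = 12
b_1 = 8.5
c_1 = 9.5
a_2 = 5.5
b_2 = 7.5
c_2 = 5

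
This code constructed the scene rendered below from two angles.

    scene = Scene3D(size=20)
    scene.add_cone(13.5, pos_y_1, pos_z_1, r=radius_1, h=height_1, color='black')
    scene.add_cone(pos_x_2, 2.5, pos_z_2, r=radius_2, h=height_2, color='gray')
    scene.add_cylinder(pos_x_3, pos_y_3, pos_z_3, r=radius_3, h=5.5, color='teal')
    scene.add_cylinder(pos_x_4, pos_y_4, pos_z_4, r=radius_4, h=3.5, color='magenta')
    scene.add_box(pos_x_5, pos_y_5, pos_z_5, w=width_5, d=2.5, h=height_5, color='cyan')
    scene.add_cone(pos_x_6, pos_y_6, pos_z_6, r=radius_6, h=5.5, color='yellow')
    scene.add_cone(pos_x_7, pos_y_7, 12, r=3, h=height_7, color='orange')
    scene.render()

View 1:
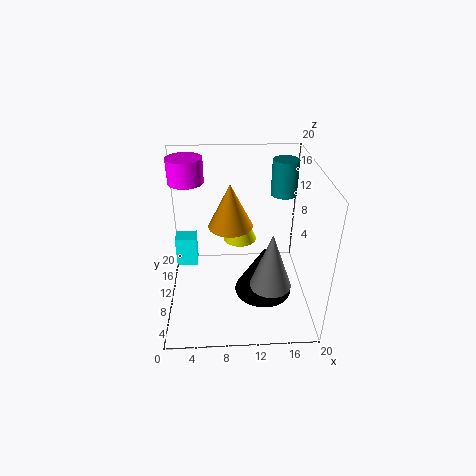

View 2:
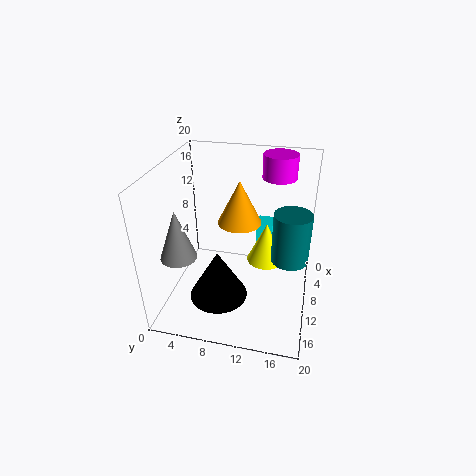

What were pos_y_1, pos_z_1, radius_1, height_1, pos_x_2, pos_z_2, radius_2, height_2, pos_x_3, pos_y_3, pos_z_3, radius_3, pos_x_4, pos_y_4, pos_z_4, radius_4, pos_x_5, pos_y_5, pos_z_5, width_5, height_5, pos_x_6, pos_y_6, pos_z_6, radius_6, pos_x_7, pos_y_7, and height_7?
pos_y_1 = 8
pos_z_1 = 2.5
radius_1 = 4
height_1 = 7
pos_x_2 = 13.5
pos_z_2 = 8
radius_2 = 2.5
height_2 = 7
pos_x_3 = 17.5
pos_y_3 = 17.5
pos_z_3 = 13
radius_3 = 2
pos_x_4 = 3
pos_y_4 = 14.5
pos_z_4 = 16.5
radius_4 = 2.5
pos_x_5 = 1
pos_y_5 = 11.5
pos_z_5 = 4.5
width_5 = 3
height_5 = 4.5
pos_x_6 = 10.5
pos_y_6 = 14
pos_z_6 = 7.5
radius_6 = 2.5
pos_x_7 = 9
pos_y_7 = 10
height_7 = 6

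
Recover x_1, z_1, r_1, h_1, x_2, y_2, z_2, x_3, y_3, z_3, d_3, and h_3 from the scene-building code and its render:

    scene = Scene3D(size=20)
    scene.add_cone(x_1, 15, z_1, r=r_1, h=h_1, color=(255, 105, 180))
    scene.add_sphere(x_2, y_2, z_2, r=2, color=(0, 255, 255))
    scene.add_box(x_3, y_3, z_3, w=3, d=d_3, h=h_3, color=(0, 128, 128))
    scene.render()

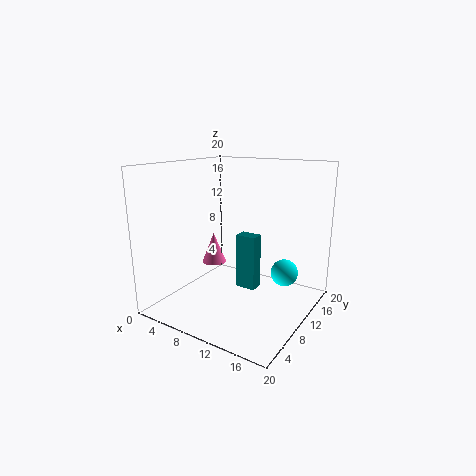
x_1 = 2, z_1 = 3, r_1 = 2, h_1 = 5, x_2 = 15, y_2 = 15, z_2 = 4, x_3 = 9, y_3 = 11, z_3 = 2, d_3 = 2, h_3 = 8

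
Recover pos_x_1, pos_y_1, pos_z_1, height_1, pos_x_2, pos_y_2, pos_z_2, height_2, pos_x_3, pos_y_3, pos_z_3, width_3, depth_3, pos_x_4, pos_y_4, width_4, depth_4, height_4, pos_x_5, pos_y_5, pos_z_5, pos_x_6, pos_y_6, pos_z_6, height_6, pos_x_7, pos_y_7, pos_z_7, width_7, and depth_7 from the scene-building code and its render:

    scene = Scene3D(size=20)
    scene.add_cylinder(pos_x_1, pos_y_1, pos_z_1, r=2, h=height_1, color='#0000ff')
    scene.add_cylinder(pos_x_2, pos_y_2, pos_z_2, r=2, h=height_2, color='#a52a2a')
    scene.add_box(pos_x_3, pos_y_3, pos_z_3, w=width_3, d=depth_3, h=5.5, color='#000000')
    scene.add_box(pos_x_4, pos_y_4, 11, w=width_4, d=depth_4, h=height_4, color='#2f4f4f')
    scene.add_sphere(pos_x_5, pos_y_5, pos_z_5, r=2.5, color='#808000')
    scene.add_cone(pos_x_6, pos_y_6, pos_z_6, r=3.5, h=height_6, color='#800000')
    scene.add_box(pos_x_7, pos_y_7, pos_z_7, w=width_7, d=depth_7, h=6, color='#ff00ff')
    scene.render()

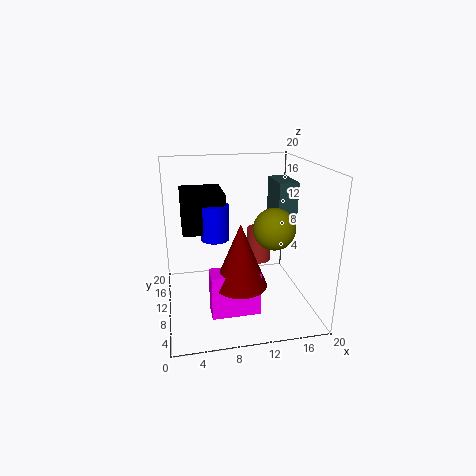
pos_x_1 = 7
pos_y_1 = 11.5
pos_z_1 = 9.5
height_1 = 5
pos_x_2 = 15
pos_y_2 = 17
pos_z_2 = 3
height_2 = 5.5
pos_x_3 = 2.5
pos_y_3 = 10.5
pos_z_3 = 10.5
width_3 = 6
depth_3 = 7
pos_x_4 = 17
pos_y_4 = 13.5
width_4 = 3
depth_4 = 6
height_4 = 5.5
pos_x_5 = 13
pos_y_5 = 3.5
pos_z_5 = 13.5
pos_x_6 = 9.5
pos_y_6 = 6
pos_z_6 = 5
height_6 = 8.5
pos_x_7 = 5.5
pos_y_7 = 4.5
pos_z_7 = 1
width_7 = 6.5
depth_7 = 3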